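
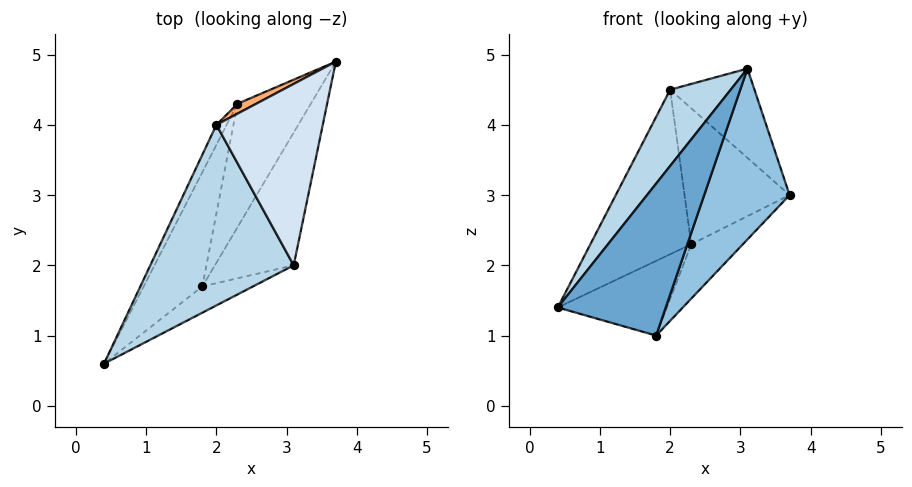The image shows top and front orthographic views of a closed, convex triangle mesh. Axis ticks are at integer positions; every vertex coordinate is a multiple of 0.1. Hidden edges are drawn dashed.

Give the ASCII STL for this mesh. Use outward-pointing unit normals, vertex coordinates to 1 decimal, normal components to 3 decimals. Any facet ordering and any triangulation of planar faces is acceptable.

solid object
 facet normal 0.587 -0.798 -0.138
  outer loop
   vertex 1.8 1.7 1.0
   vertex 3.1 2.0 4.8
   vertex 0.4 0.6 1.4
  endloop
 endfacet
 facet normal 0.892 -0.357 -0.277
  outer loop
   vertex 1.8 1.7 1.0
   vertex 3.7 4.9 3.0
   vertex 3.1 2.0 4.8
  endloop
 endfacet
 facet normal -0.692 -0.281 0.665
  outer loop
   vertex 2.0 4.0 4.5
   vertex 0.4 0.6 1.4
   vertex 3.1 2.0 4.8
  endloop
 endfacet
 facet normal 0.487 0.386 0.784
  outer loop
   vertex 2.0 4.0 4.5
   vertex 3.1 2.0 4.8
   vertex 3.7 4.9 3.0
  endloop
 endfacet
 facet normal -0.882 0.467 -0.057
  outer loop
   vertex 2.3 4.3 2.3
   vertex 0.4 0.6 1.4
   vertex 2.0 4.0 4.5
  endloop
 endfacet
 facet normal -0.421 0.905 0.066
  outer loop
   vertex 2.3 4.3 2.3
   vertex 2.0 4.0 4.5
   vertex 3.7 4.9 3.0
  endloop
 endfacet
 facet normal -0.556 0.455 -0.696
  outer loop
   vertex 2.3 4.3 2.3
   vertex 1.8 1.7 1.0
   vertex 0.4 0.6 1.4
  endloop
 endfacet
 facet normal 0.274 0.387 -0.880
  outer loop
   vertex 2.3 4.3 2.3
   vertex 3.7 4.9 3.0
   vertex 1.8 1.7 1.0
  endloop
 endfacet
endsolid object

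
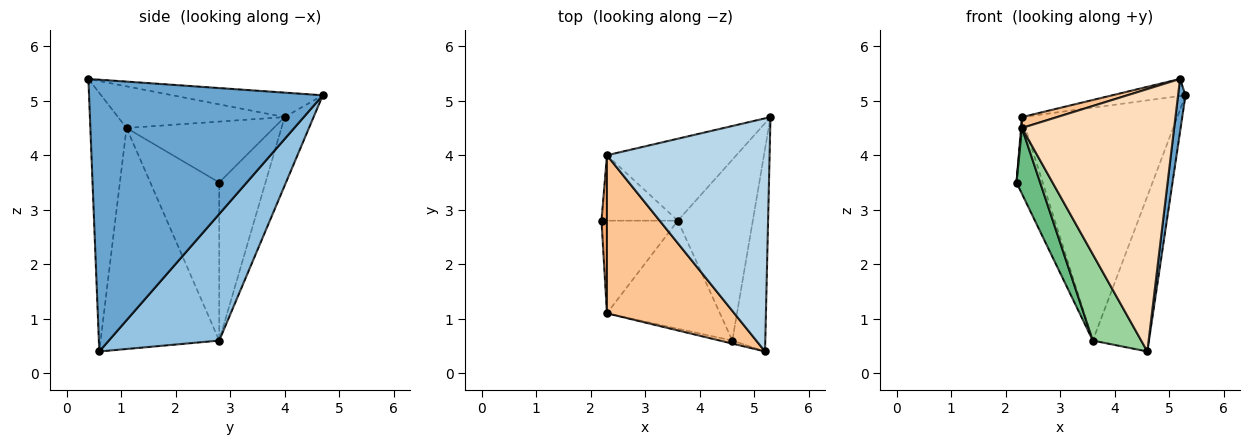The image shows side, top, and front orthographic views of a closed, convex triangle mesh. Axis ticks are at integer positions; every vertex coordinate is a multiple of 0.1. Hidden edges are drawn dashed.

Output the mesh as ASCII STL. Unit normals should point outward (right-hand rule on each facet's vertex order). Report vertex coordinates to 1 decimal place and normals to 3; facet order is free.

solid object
 facet normal 0.992 -0.031 -0.120
  outer loop
   vertex 4.6 0.6 0.4
   vertex 5.3 4.7 5.1
   vertex 5.2 0.4 5.4
  endloop
 endfacet
 facet normal 0.788 0.401 -0.467
  outer loop
   vertex 3.6 2.8 0.6
   vertex 5.3 4.7 5.1
   vertex 4.6 0.6 0.4
  endloop
 endfacet
 facet normal -0.148 0.072 0.986
  outer loop
   vertex 2.3 4.0 4.7
   vertex 5.2 0.4 5.4
   vertex 5.3 4.7 5.1
  endloop
 endfacet
 facet normal -0.802 0.454 -0.387
  outer loop
   vertex 2.3 4.0 4.7
   vertex 3.6 2.8 0.6
   vertex 2.2 2.8 3.5
  endloop
 endfacet
 facet normal -0.173 0.929 -0.327
  outer loop
   vertex 2.3 4.0 4.7
   vertex 5.3 4.7 5.1
   vertex 3.6 2.8 0.6
  endloop
 endfacet
 facet normal -0.996 -0.006 0.089
  outer loop
   vertex 2.3 1.1 4.5
   vertex 2.3 4.0 4.7
   vertex 2.2 2.8 3.5
  endloop
 endfacet
 facet normal -0.310 -0.065 0.948
  outer loop
   vertex 2.3 1.1 4.5
   vertex 5.2 0.4 5.4
   vertex 2.3 4.0 4.7
  endloop
 endfacet
 facet normal -0.231 -0.973 -0.011
  outer loop
   vertex 2.3 1.1 4.5
   vertex 4.6 0.6 0.4
   vertex 5.2 0.4 5.4
  endloop
 endfacet
 facet normal -0.860 -0.295 -0.415
  outer loop
   vertex 2.3 1.1 4.5
   vertex 2.2 2.8 3.5
   vertex 3.6 2.8 0.6
  endloop
 endfacet
 facet normal -0.837 -0.342 -0.428
  outer loop
   vertex 2.3 1.1 4.5
   vertex 3.6 2.8 0.6
   vertex 4.6 0.6 0.4
  endloop
 endfacet
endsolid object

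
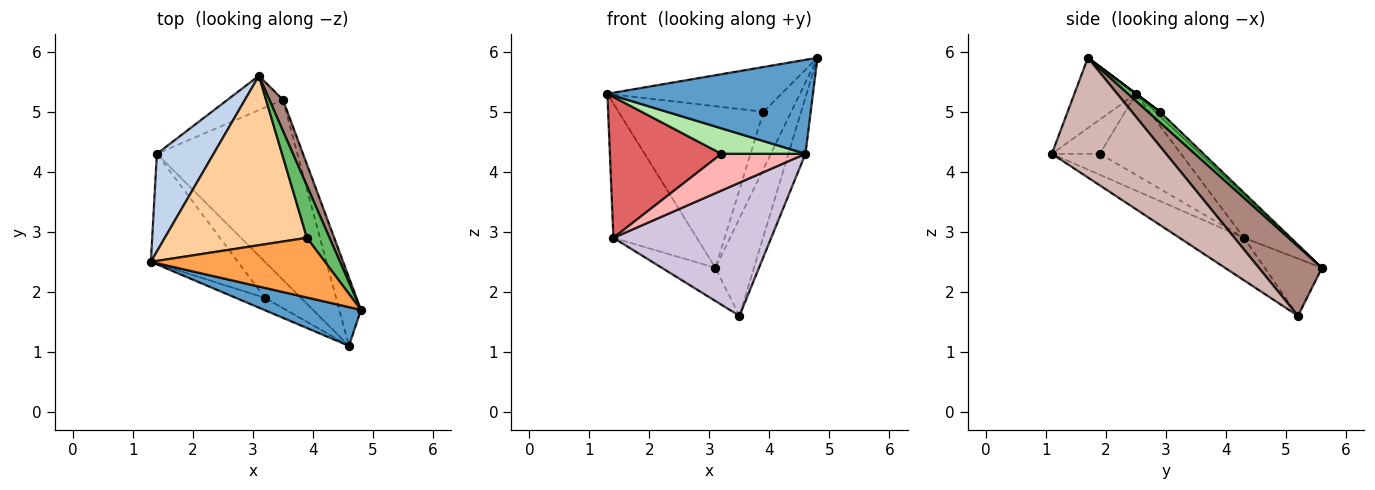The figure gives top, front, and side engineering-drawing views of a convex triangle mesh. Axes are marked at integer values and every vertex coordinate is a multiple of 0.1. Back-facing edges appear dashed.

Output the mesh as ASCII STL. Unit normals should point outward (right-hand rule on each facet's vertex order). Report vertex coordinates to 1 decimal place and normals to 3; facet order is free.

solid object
 facet normal -0.267 -0.891 0.367
  outer loop
   vertex 4.6 1.1 4.3
   vertex 4.8 1.7 5.9
   vertex 1.3 2.5 5.3
  endloop
 endfacet
 facet normal -0.407 0.739 0.537
  outer loop
   vertex 1.4 4.3 2.9
   vertex 1.3 2.5 5.3
   vertex 3.1 5.6 2.4
  endloop
 endfacet
 facet normal 0.000 0.600 0.800
  outer loop
   vertex 3.9 2.9 5.0
   vertex 1.3 2.5 5.3
   vertex 4.8 1.7 5.9
  endloop
 endfacet
 facet normal -0.023 0.690 0.723
  outer loop
   vertex 3.9 2.9 5.0
   vertex 3.1 5.6 2.4
   vertex 1.3 2.5 5.3
  endloop
 endfacet
 facet normal 0.301 0.706 0.641
  outer loop
   vertex 3.9 2.9 5.0
   vertex 4.8 1.7 5.9
   vertex 3.1 5.6 2.4
  endloop
 endfacet
 facet normal -0.457 -0.800 -0.389
  outer loop
   vertex 3.2 1.9 4.3
   vertex 4.6 1.1 4.3
   vertex 1.3 2.5 5.3
  endloop
 endfacet
 facet normal -0.497 -0.684 -0.534
  outer loop
   vertex 3.2 1.9 4.3
   vertex 1.3 2.5 5.3
   vertex 1.4 4.3 2.9
  endloop
 endfacet
 facet normal -0.378 -0.661 -0.648
  outer loop
   vertex 3.2 1.9 4.3
   vertex 1.4 4.3 2.9
   vertex 4.6 1.1 4.3
  endloop
 endfacet
 facet normal -0.596 0.558 -0.577
  outer loop
   vertex 3.5 5.2 1.6
   vertex 1.4 4.3 2.9
   vertex 3.1 5.6 2.4
  endloop
 endfacet
 facet normal -0.236 -0.578 -0.781
  outer loop
   vertex 3.5 5.2 1.6
   vertex 4.6 1.1 4.3
   vertex 1.4 4.3 2.9
  endloop
 endfacet
 facet normal 0.842 0.514 0.164
  outer loop
   vertex 3.5 5.2 1.6
   vertex 3.1 5.6 2.4
   vertex 4.8 1.7 5.9
  endloop
 endfacet
 facet normal 0.974 0.145 -0.176
  outer loop
   vertex 3.5 5.2 1.6
   vertex 4.8 1.7 5.9
   vertex 4.6 1.1 4.3
  endloop
 endfacet
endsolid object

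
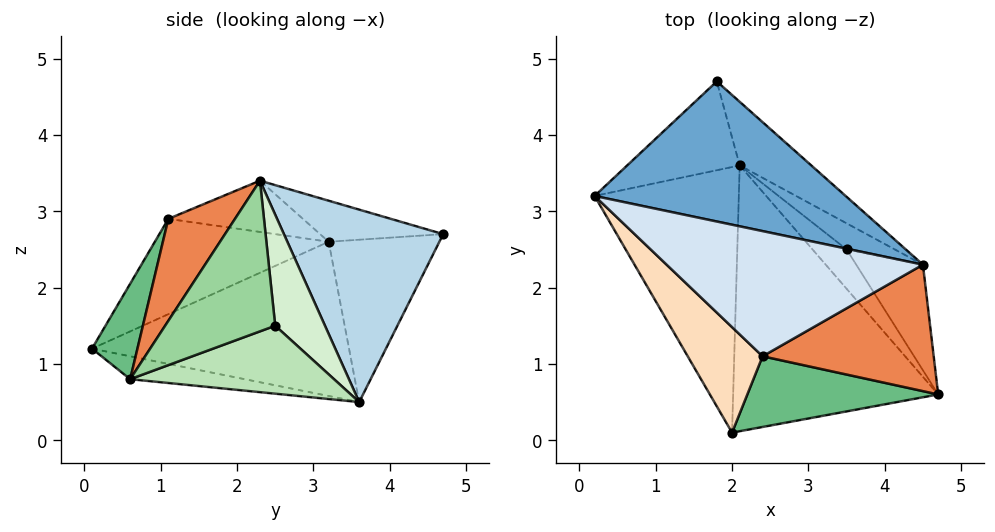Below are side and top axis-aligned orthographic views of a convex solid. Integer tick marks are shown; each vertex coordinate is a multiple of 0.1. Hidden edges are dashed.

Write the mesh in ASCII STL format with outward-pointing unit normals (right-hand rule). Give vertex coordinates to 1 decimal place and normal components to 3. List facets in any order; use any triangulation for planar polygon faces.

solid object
 facet normal -0.160 0.106 0.981
  outer loop
   vertex 4.5 2.3 3.4
   vertex 1.8 4.7 2.7
   vertex 0.2 3.2 2.6
  endloop
 endfacet
 facet normal -0.607 0.675 -0.420
  outer loop
   vertex 2.1 3.6 0.5
   vertex 0.2 3.2 2.6
   vertex 1.8 4.7 2.7
  endloop
 endfacet
 facet normal 0.679 0.690 -0.252
  outer loop
   vertex 2.1 3.6 0.5
   vertex 1.8 4.7 2.7
   vertex 4.5 2.3 3.4
  endloop
 endfacet
 facet normal -0.196 -0.065 0.978
  outer loop
   vertex 2.4 1.1 2.9
   vertex 4.5 2.3 3.4
   vertex 0.2 3.2 2.6
  endloop
 endfacet
 facet normal 0.319 -0.782 0.536
  outer loop
   vertex 2.4 1.1 2.9
   vertex 4.7 0.6 0.8
   vertex 4.5 2.3 3.4
  endloop
 endfacet
 facet normal -0.726 -0.115 -0.678
  outer loop
   vertex 2.0 0.1 1.2
   vertex 0.2 3.2 2.6
   vertex 2.1 3.6 0.5
  endloop
 endfacet
 facet normal -0.109 -0.192 -0.975
  outer loop
   vertex 2.0 0.1 1.2
   vertex 2.1 3.6 0.5
   vertex 4.7 0.6 0.8
  endloop
 endfacet
 facet normal -0.633 -0.593 0.498
  outer loop
   vertex 2.0 0.1 1.2
   vertex 2.4 1.1 2.9
   vertex 0.2 3.2 2.6
  endloop
 endfacet
 facet normal 0.227 -0.862 0.454
  outer loop
   vertex 2.0 0.1 1.2
   vertex 4.7 0.6 0.8
   vertex 2.4 1.1 2.9
  endloop
 endfacet
 facet normal 0.740 0.588 -0.327
  outer loop
   vertex 3.5 2.5 1.5
   vertex 4.5 2.3 3.4
   vertex 4.7 0.6 0.8
  endloop
 endfacet
 facet normal 0.722 0.589 -0.362
  outer loop
   vertex 3.5 2.5 1.5
   vertex 4.7 0.6 0.8
   vertex 2.1 3.6 0.5
  endloop
 endfacet
 facet normal 0.714 0.627 -0.310
  outer loop
   vertex 3.5 2.5 1.5
   vertex 2.1 3.6 0.5
   vertex 4.5 2.3 3.4
  endloop
 endfacet
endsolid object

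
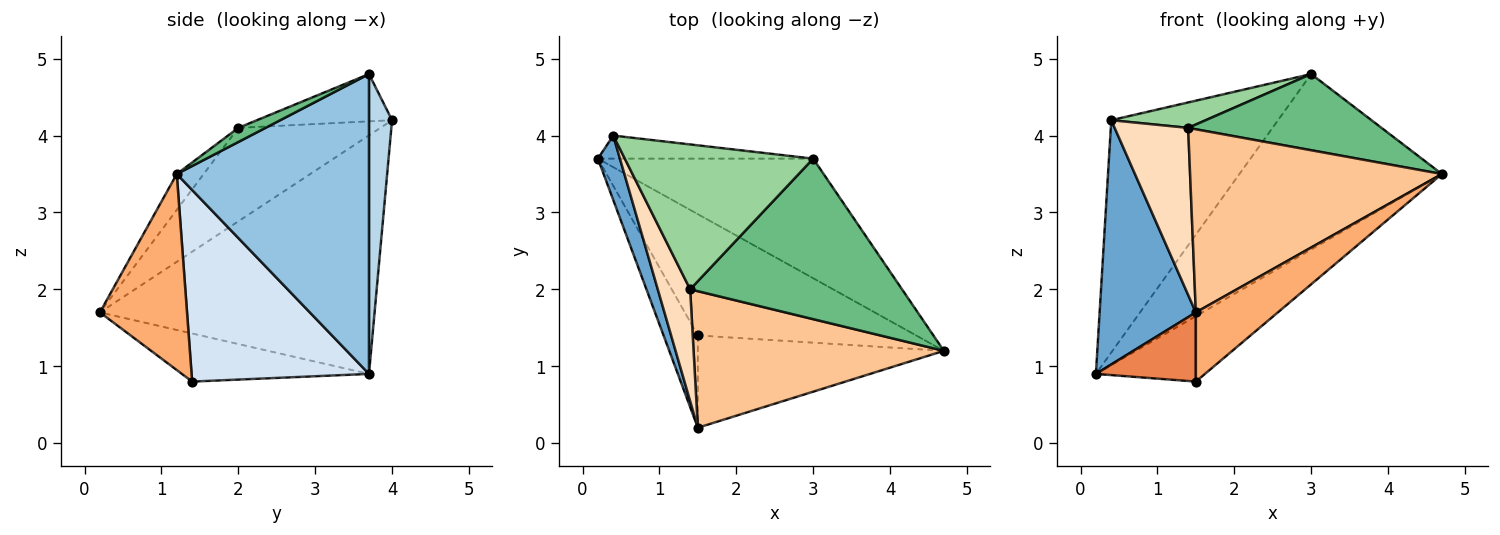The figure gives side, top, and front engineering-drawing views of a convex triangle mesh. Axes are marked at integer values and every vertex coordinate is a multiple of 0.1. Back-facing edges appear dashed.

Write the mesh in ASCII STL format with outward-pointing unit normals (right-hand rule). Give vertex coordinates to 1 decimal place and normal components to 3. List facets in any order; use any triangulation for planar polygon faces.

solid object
 facet normal -0.940 -0.329 0.087
  outer loop
   vertex 0.4 4.0 4.2
   vertex 0.2 3.7 0.9
   vertex 1.5 0.2 1.7
  endloop
 endfacet
 facet normal 0.617 0.650 -0.443
  outer loop
   vertex 3.0 3.7 4.8
   vertex 4.7 1.2 3.5
   vertex 0.2 3.7 0.9
  endloop
 endfacet
 facet normal 0.136 0.986 -0.098
  outer loop
   vertex 3.0 3.7 4.8
   vertex 0.2 3.7 0.9
   vertex 0.4 4.0 4.2
  endloop
 endfacet
 facet normal 0.611 0.376 -0.697
  outer loop
   vertex 1.5 1.4 0.8
   vertex 0.2 3.7 0.9
   vertex 4.7 1.2 3.5
  endloop
 endfacet
 facet normal -0.747 -0.399 -0.532
  outer loop
   vertex 1.5 1.4 0.8
   vertex 1.5 0.2 1.7
   vertex 0.2 3.7 0.9
  endloop
 endfacet
 facet normal 0.538 -0.506 -0.675
  outer loop
   vertex 1.5 1.4 0.8
   vertex 4.7 1.2 3.5
   vertex 1.5 0.2 1.7
  endloop
 endfacet
 facet normal -0.085 -0.799 0.596
  outer loop
   vertex 1.4 2.0 4.1
   vertex 1.5 0.2 1.7
   vertex 4.7 1.2 3.5
  endloop
 endfacet
 facet normal -0.849 -0.439 0.294
  outer loop
   vertex 1.4 2.0 4.1
   vertex 0.4 4.0 4.2
   vertex 1.5 0.2 1.7
  endloop
 endfacet
 facet normal 0.060 -0.428 0.902
  outer loop
   vertex 1.4 2.0 4.1
   vertex 4.7 1.2 3.5
   vertex 3.0 3.7 4.8
  endloop
 endfacet
 facet normal -0.240 -0.168 0.956
  outer loop
   vertex 1.4 2.0 4.1
   vertex 3.0 3.7 4.8
   vertex 0.4 4.0 4.2
  endloop
 endfacet
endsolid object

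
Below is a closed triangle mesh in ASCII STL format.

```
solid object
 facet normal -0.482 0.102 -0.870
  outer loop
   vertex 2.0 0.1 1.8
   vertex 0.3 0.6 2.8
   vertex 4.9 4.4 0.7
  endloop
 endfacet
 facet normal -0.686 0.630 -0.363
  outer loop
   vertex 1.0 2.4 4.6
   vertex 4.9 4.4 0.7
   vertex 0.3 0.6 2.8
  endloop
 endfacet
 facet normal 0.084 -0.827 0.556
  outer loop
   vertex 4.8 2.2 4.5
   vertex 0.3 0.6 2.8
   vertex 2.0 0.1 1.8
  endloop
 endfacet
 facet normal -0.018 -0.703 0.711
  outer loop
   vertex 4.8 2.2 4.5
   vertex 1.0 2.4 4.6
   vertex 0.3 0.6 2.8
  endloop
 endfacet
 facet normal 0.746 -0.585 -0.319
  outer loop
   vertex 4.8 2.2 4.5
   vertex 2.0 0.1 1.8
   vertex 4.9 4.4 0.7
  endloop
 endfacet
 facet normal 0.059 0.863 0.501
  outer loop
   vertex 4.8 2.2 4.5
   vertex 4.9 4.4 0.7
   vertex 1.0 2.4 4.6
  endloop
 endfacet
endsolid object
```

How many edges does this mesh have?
9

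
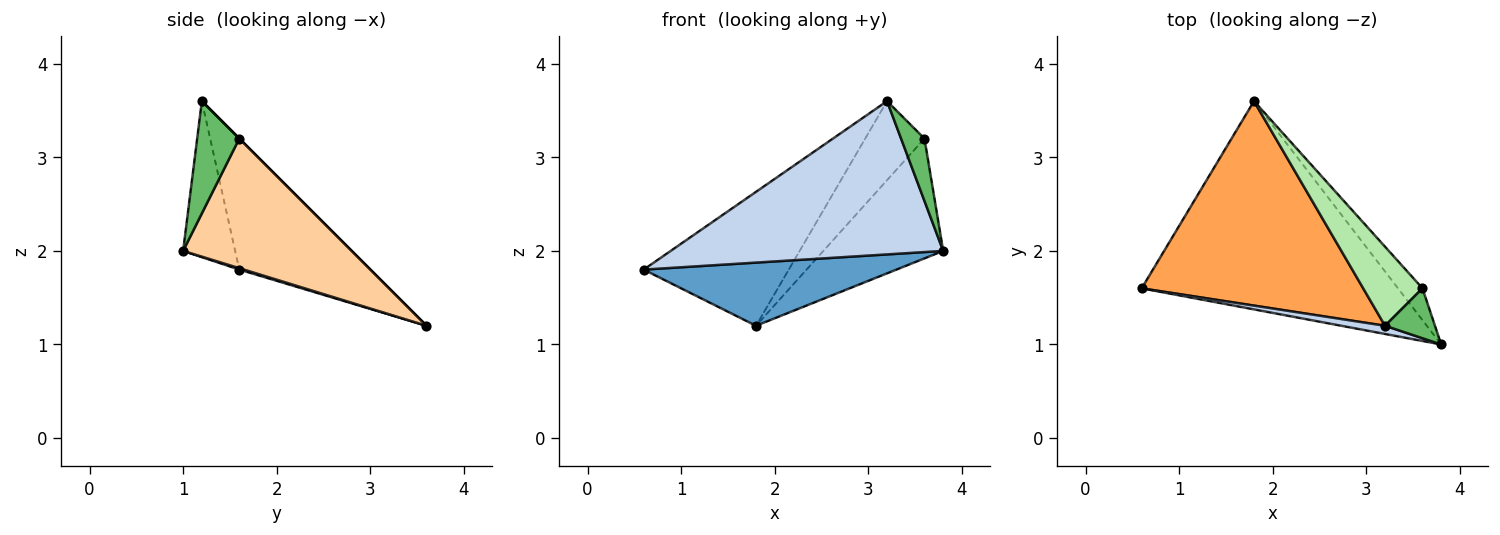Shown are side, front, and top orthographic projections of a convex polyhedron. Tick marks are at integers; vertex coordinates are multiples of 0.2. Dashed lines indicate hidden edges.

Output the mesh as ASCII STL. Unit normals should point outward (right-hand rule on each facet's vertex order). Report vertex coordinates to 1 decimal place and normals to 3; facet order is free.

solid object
 facet normal 0.005 -0.290 -0.957
  outer loop
   vertex 1.8 3.6 1.2
   vertex 3.8 1.0 2.0
   vertex 0.6 1.6 1.8
  endloop
 endfacet
 facet normal -0.187 -0.981 0.052
  outer loop
   vertex 3.2 1.2 3.6
   vertex 0.6 1.6 1.8
   vertex 3.8 1.0 2.0
  endloop
 endfacet
 facet normal -0.444 0.491 0.750
  outer loop
   vertex 3.2 1.2 3.6
   vertex 1.8 3.6 1.2
   vertex 0.6 1.6 1.8
  endloop
 endfacet
 facet normal 0.805 0.573 -0.152
  outer loop
   vertex 3.6 1.6 3.2
   vertex 3.8 1.0 2.0
   vertex 1.8 3.6 1.2
  endloop
 endfacet
 facet normal 0.815 -0.453 0.362
  outer loop
   vertex 3.6 1.6 3.2
   vertex 3.2 1.2 3.6
   vertex 3.8 1.0 2.0
  endloop
 endfacet
 facet normal 0.000 0.707 0.707
  outer loop
   vertex 3.6 1.6 3.2
   vertex 1.8 3.6 1.2
   vertex 3.2 1.2 3.6
  endloop
 endfacet
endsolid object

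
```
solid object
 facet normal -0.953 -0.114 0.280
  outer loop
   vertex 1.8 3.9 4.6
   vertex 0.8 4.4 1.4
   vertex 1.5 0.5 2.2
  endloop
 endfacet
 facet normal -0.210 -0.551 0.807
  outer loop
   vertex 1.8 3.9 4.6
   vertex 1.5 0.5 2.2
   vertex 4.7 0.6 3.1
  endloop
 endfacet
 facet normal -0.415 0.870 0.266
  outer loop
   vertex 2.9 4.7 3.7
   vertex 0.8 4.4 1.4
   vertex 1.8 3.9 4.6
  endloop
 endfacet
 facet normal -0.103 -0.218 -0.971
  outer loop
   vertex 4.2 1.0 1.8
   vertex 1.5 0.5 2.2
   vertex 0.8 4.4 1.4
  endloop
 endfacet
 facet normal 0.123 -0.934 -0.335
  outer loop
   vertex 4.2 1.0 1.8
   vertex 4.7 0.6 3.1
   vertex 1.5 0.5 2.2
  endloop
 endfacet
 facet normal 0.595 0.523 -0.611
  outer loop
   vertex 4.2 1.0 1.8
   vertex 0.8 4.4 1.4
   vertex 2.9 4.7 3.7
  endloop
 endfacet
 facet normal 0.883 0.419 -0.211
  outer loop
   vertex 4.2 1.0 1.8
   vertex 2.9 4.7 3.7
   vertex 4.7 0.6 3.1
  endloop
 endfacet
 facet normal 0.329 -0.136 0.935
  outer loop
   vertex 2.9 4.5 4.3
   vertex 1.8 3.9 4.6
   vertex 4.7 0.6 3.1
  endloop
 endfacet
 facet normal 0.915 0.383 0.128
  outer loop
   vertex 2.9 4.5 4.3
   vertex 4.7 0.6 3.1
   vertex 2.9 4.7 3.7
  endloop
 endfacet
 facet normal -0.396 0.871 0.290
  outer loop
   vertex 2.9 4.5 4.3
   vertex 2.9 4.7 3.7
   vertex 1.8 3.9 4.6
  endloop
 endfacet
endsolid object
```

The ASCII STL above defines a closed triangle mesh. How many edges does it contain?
15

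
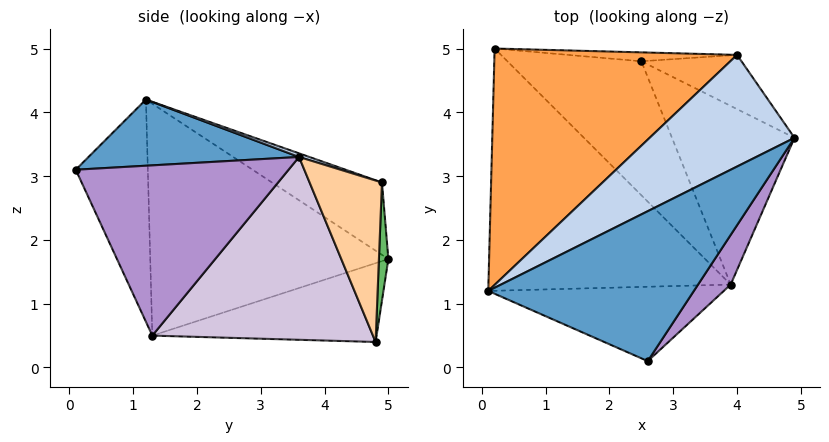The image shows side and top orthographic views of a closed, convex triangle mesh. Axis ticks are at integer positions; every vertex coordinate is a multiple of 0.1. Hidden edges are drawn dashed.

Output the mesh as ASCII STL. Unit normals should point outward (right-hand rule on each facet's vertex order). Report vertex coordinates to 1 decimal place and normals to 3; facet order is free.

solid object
 facet normal 0.297 -0.248 0.922
  outer loop
   vertex 2.6 0.1 3.1
   vertex 4.9 3.6 3.3
   vertex 0.1 1.2 4.2
  endloop
 endfacet
 facet normal 0.024 0.309 0.951
  outer loop
   vertex 4.0 4.9 2.9
   vertex 0.1 1.2 4.2
   vertex 4.9 3.6 3.3
  endloop
 endfacet
 facet normal -0.241 0.538 0.808
  outer loop
   vertex 4.0 4.9 2.9
   vertex 0.2 5.0 1.7
   vertex 0.1 1.2 4.2
  endloop
 endfacet
 facet normal 0.782 0.392 -0.485
  outer loop
   vertex 4.0 4.9 2.9
   vertex 4.9 3.6 3.3
   vertex 2.5 4.8 0.4
  endloop
 endfacet
 facet normal 0.048 0.996 -0.069
  outer loop
   vertex 4.0 4.9 2.9
   vertex 2.5 4.8 0.4
   vertex 0.2 5.0 1.7
  endloop
 endfacet
 facet normal -0.629 -0.416 -0.657
  outer loop
   vertex 3.9 1.3 0.5
   vertex 0.1 1.2 4.2
   vertex 0.2 5.0 1.7
  endloop
 endfacet
 facet normal -0.527 -0.640 -0.559
  outer loop
   vertex 3.9 1.3 0.5
   vertex 2.6 0.1 3.1
   vertex 0.1 1.2 4.2
  endloop
 endfacet
 facet normal -0.494 -0.222 -0.841
  outer loop
   vertex 3.9 1.3 0.5
   vertex 0.2 5.0 1.7
   vertex 2.5 4.8 0.4
  endloop
 endfacet
 facet normal 0.821 -0.549 0.157
  outer loop
   vertex 3.9 1.3 0.5
   vertex 4.9 3.6 3.3
   vertex 2.6 0.1 3.1
  endloop
 endfacet
 facet normal 0.792 0.302 -0.531
  outer loop
   vertex 3.9 1.3 0.5
   vertex 2.5 4.8 0.4
   vertex 4.9 3.6 3.3
  endloop
 endfacet
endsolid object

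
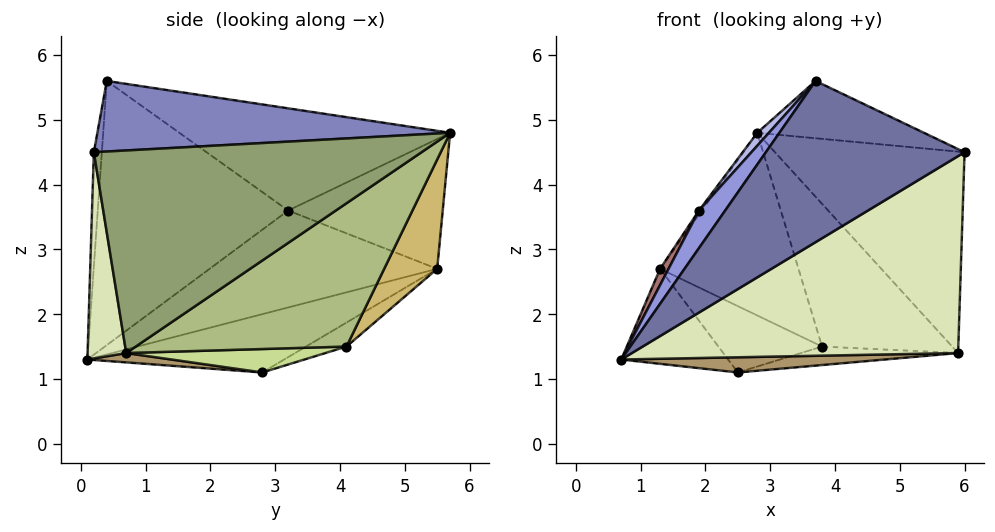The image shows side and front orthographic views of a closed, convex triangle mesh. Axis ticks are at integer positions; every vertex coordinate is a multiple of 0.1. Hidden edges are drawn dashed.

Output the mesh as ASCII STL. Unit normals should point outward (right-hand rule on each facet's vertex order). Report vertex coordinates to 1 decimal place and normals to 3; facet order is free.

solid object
 facet normal -0.040 -0.994 0.097
  outer loop
   vertex 3.7 0.4 5.6
   vertex 0.7 0.1 1.3
   vertex 6.0 0.2 4.5
  endloop
 endfacet
 facet normal 0.437 0.206 0.876
  outer loop
   vertex 3.7 0.4 5.6
   vertex 6.0 0.2 4.5
   vertex 2.8 5.7 4.8
  endloop
 endfacet
 facet normal -0.811 -0.112 0.574
  outer loop
   vertex 1.9 3.2 3.6
   vertex 0.7 0.1 1.3
   vertex 3.7 0.4 5.6
  endloop
 endfacet
 facet normal -0.765 -0.033 0.643
  outer loop
   vertex 1.9 3.2 3.6
   vertex 3.7 0.4 5.6
   vertex 2.8 5.7 4.8
  endloop
 endfacet
 facet normal 0.864 0.500 0.053
  outer loop
   vertex 5.9 0.7 1.4
   vertex 2.8 5.7 4.8
   vertex 6.0 0.2 4.5
  endloop
 endfacet
 facet normal 0.851 0.525 0.003
  outer loop
   vertex 5.9 0.7 1.4
   vertex 3.8 4.1 1.5
   vertex 2.8 5.7 4.8
  endloop
 endfacet
 facet normal 0.168 0.133 -0.977
  outer loop
   vertex 5.9 0.7 1.4
   vertex 2.5 2.8 1.1
   vertex 3.8 4.1 1.5
  endloop
 endfacet
 facet normal 0.116 -0.980 -0.162
  outer loop
   vertex 5.9 0.7 1.4
   vertex 6.0 0.2 4.5
   vertex 0.7 0.1 1.3
  endloop
 endfacet
 facet normal 0.030 -0.094 -0.995
  outer loop
   vertex 5.9 0.7 1.4
   vertex 0.7 0.1 1.3
   vertex 2.5 2.8 1.1
  endloop
 endfacet
 facet normal 0.338 0.883 -0.326
  outer loop
   vertex 1.3 5.5 2.7
   vertex 2.8 5.7 4.8
   vertex 3.8 4.1 1.5
  endloop
 endfacet
 facet normal -0.173 0.444 -0.879
  outer loop
   vertex 1.3 5.5 2.7
   vertex 3.8 4.1 1.5
   vertex 2.5 2.8 1.1
  endloop
 endfacet
 facet normal -0.496 0.269 -0.826
  outer loop
   vertex 1.3 5.5 2.7
   vertex 2.5 2.8 1.1
   vertex 0.7 0.1 1.3
  endloop
 endfacet
 facet normal -0.868 -0.032 0.496
  outer loop
   vertex 1.3 5.5 2.7
   vertex 0.7 0.1 1.3
   vertex 1.9 3.2 3.6
  endloop
 endfacet
 facet normal -0.814 0.015 0.580
  outer loop
   vertex 1.3 5.5 2.7
   vertex 1.9 3.2 3.6
   vertex 2.8 5.7 4.8
  endloop
 endfacet
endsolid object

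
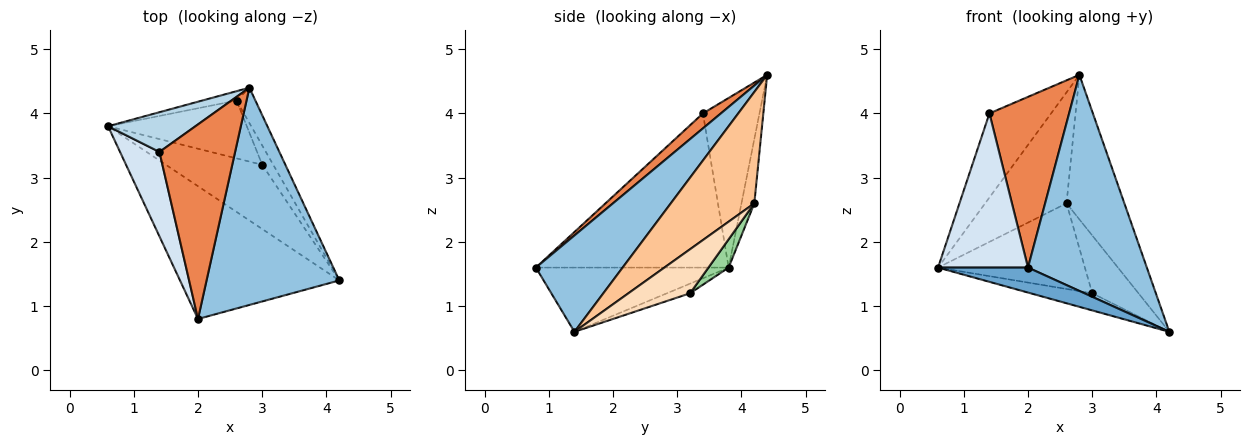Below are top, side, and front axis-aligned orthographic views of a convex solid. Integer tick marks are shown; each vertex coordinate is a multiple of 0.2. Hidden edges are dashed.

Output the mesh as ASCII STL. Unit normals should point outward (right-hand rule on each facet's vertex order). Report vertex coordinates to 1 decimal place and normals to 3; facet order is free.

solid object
 facet normal -0.368 -0.172 -0.914
  outer loop
   vertex 2.0 0.8 1.6
   vertex 0.6 3.8 1.6
   vertex 4.2 1.4 0.6
  endloop
 endfacet
 facet normal 0.458 -0.627 0.630
  outer loop
   vertex 2.0 0.8 1.6
   vertex 4.2 1.4 0.6
   vertex 2.8 4.4 4.6
  endloop
 endfacet
 facet normal -0.638 0.696 0.329
  outer loop
   vertex 1.4 3.4 4.0
   vertex 2.8 4.4 4.6
   vertex 0.6 3.8 1.6
  endloop
 endfacet
 facet normal -0.883 -0.412 0.226
  outer loop
   vertex 1.4 3.4 4.0
   vertex 0.6 3.8 1.6
   vertex 2.0 0.8 1.6
  endloop
 endfacet
 facet normal 0.147 -0.652 0.743
  outer loop
   vertex 1.4 3.4 4.0
   vertex 2.0 0.8 1.6
   vertex 2.8 4.4 4.6
  endloop
 endfacet
 facet normal -0.096 0.256 -0.962
  outer loop
   vertex 3.0 3.2 1.2
   vertex 4.2 1.4 0.6
   vertex 0.6 3.8 1.6
  endloop
 endfacet
 facet normal 0.814 0.564 -0.138
  outer loop
   vertex 2.6 4.2 2.6
   vertex 2.8 4.4 4.6
   vertex 4.2 1.4 0.6
  endloop
 endfacet
 facet normal 0.784 0.588 -0.196
  outer loop
   vertex 2.6 4.2 2.6
   vertex 4.2 1.4 0.6
   vertex 3.0 3.2 1.2
  endloop
 endfacet
 facet normal -0.155 0.984 -0.083
  outer loop
   vertex 2.6 4.2 2.6
   vertex 0.6 3.8 1.6
   vertex 2.8 4.4 4.6
  endloop
 endfacet
 facet normal 0.113 0.824 -0.556
  outer loop
   vertex 2.6 4.2 2.6
   vertex 3.0 3.2 1.2
   vertex 0.6 3.8 1.6
  endloop
 endfacet
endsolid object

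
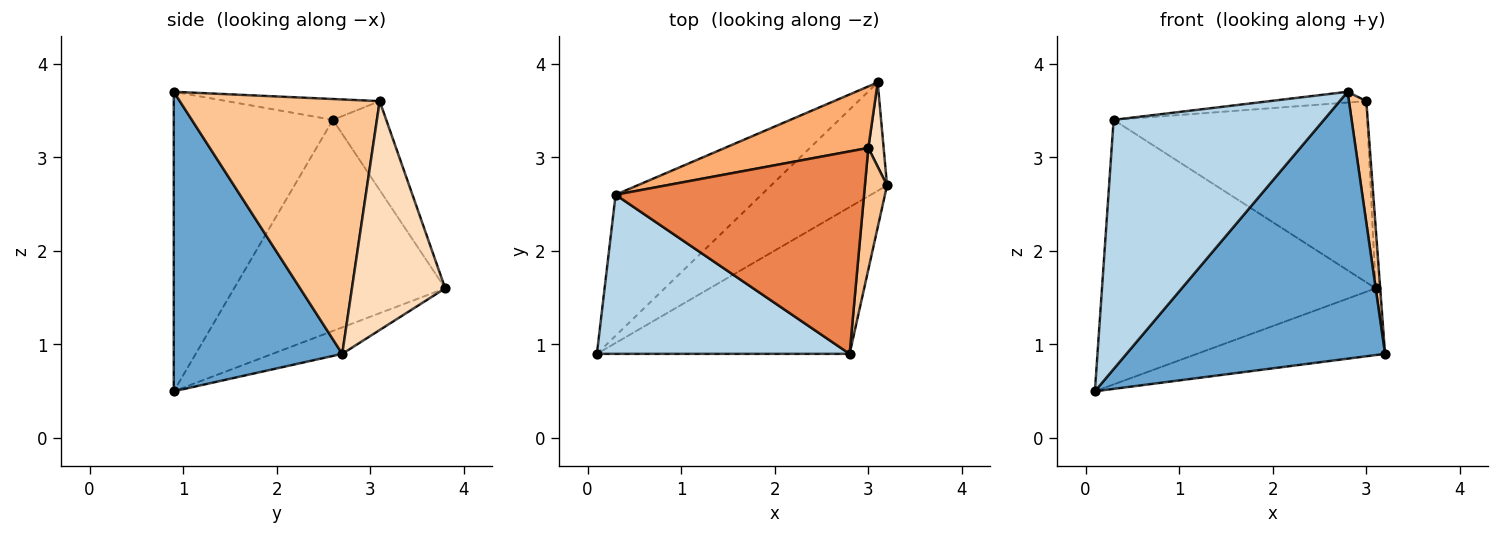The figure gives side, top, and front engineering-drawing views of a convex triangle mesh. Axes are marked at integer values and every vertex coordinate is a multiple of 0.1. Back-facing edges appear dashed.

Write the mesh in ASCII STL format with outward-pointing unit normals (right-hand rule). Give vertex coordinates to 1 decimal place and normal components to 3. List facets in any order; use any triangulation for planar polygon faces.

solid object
 facet normal 0.496 -0.761 -0.418
  outer loop
   vertex 2.8 0.9 3.7
   vertex 0.1 0.9 0.5
   vertex 3.2 2.7 0.9
  endloop
 endfacet
 facet normal -0.191 0.515 -0.836
  outer loop
   vertex 3.1 3.8 1.6
   vertex 3.2 2.7 0.9
   vertex 0.1 0.9 0.5
  endloop
 endfacet
 facet normal -0.538 -0.711 0.454
  outer loop
   vertex 0.3 2.6 3.4
   vertex 0.1 0.9 0.5
   vertex 2.8 0.9 3.7
  endloop
 endfacet
 facet normal -0.563 0.730 -0.389
  outer loop
   vertex 0.3 2.6 3.4
   vertex 3.1 3.8 1.6
   vertex 0.1 0.9 0.5
  endloop
 endfacet
 facet normal -0.083 0.053 0.995
  outer loop
   vertex 3.0 3.1 3.6
   vertex 0.3 2.6 3.4
   vertex 2.8 0.9 3.7
  endloop
 endfacet
 facet normal -0.195 0.929 0.315
  outer loop
   vertex 3.0 3.1 3.6
   vertex 3.1 3.8 1.6
   vertex 0.3 2.6 3.4
  endloop
 endfacet
 facet normal 0.993 -0.086 0.086
  outer loop
   vertex 3.0 3.1 3.6
   vertex 2.8 0.9 3.7
   vertex 3.2 2.7 0.9
  endloop
 endfacet
 facet normal 0.997 0.048 0.067
  outer loop
   vertex 3.0 3.1 3.6
   vertex 3.2 2.7 0.9
   vertex 3.1 3.8 1.6
  endloop
 endfacet
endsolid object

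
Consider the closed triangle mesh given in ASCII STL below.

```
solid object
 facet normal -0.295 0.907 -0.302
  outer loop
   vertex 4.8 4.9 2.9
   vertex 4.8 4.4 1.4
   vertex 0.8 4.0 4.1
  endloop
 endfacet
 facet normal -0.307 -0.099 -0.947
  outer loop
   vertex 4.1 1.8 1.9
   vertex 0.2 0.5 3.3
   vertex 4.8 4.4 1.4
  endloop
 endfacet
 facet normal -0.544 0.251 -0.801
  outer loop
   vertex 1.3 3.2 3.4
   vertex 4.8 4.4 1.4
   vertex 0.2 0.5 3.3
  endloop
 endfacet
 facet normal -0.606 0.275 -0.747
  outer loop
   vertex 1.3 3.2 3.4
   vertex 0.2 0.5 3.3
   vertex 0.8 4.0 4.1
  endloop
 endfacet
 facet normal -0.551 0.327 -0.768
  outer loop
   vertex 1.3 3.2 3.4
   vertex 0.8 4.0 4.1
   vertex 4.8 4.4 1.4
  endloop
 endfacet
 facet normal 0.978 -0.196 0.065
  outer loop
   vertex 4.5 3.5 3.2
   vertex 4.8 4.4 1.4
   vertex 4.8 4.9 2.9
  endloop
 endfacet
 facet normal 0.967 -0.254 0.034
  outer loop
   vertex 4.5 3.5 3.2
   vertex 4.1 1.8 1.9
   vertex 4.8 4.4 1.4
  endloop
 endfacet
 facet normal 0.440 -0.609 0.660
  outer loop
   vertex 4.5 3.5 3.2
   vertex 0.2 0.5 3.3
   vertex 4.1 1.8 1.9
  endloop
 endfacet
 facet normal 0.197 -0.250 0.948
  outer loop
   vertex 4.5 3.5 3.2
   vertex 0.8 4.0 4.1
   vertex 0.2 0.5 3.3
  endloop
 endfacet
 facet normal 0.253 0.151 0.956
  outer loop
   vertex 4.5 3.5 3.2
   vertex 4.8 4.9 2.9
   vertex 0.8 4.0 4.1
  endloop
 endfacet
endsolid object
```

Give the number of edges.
15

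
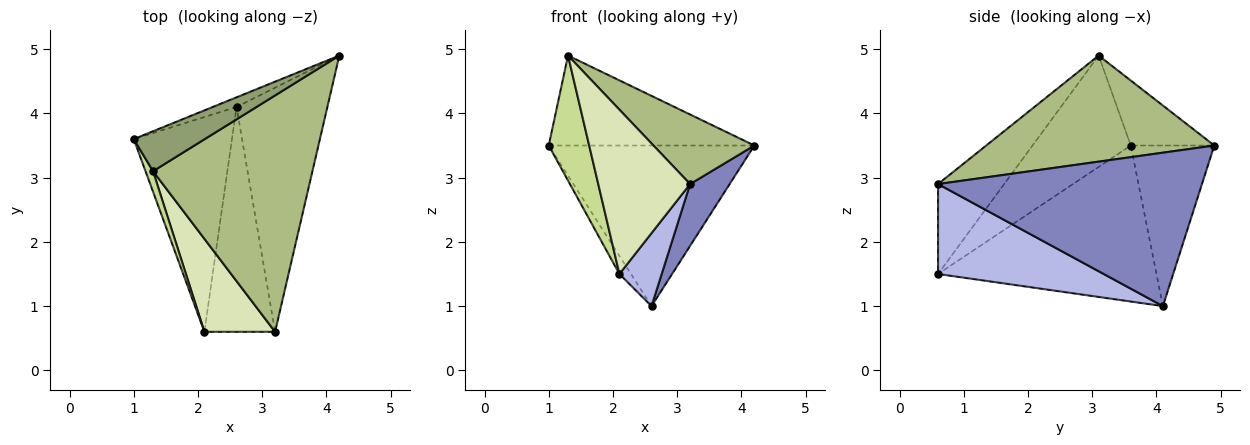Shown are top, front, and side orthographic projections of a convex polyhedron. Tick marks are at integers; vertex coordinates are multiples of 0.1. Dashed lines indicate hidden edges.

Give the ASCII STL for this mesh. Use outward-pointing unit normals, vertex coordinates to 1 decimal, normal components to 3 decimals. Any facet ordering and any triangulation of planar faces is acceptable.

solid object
 facet normal -0.376 0.925 -0.056
  outer loop
   vertex 2.6 4.1 1.0
   vertex 1.0 3.6 3.5
   vertex 4.2 4.9 3.5
  endloop
 endfacet
 facet normal 0.853 -0.128 -0.505
  outer loop
   vertex 2.6 4.1 1.0
   vertex 4.2 4.9 3.5
   vertex 3.2 0.6 2.9
  endloop
 endfacet
 facet normal -0.845 0.045 -0.532
  outer loop
   vertex 2.1 0.6 1.5
   vertex 1.0 3.6 3.5
   vertex 2.6 4.1 1.0
  endloop
 endfacet
 facet normal 0.771 -0.197 -0.606
  outer loop
   vertex 2.1 0.6 1.5
   vertex 2.6 4.1 1.0
   vertex 3.2 0.6 2.9
  endloop
 endfacet
 facet normal -0.348 0.857 0.381
  outer loop
   vertex 1.3 3.1 4.9
   vertex 4.2 4.9 3.5
   vertex 1.0 3.6 3.5
  endloop
 endfacet
 facet normal 0.538 -0.238 0.809
  outer loop
   vertex 1.3 3.1 4.9
   vertex 3.2 0.6 2.9
   vertex 4.2 4.9 3.5
  endloop
 endfacet
 facet normal -0.923 -0.380 0.062
  outer loop
   vertex 1.3 3.1 4.9
   vertex 1.0 3.6 3.5
   vertex 2.1 0.6 1.5
  endloop
 endfacet
 facet normal -0.531 -0.737 0.417
  outer loop
   vertex 1.3 3.1 4.9
   vertex 2.1 0.6 1.5
   vertex 3.2 0.6 2.9
  endloop
 endfacet
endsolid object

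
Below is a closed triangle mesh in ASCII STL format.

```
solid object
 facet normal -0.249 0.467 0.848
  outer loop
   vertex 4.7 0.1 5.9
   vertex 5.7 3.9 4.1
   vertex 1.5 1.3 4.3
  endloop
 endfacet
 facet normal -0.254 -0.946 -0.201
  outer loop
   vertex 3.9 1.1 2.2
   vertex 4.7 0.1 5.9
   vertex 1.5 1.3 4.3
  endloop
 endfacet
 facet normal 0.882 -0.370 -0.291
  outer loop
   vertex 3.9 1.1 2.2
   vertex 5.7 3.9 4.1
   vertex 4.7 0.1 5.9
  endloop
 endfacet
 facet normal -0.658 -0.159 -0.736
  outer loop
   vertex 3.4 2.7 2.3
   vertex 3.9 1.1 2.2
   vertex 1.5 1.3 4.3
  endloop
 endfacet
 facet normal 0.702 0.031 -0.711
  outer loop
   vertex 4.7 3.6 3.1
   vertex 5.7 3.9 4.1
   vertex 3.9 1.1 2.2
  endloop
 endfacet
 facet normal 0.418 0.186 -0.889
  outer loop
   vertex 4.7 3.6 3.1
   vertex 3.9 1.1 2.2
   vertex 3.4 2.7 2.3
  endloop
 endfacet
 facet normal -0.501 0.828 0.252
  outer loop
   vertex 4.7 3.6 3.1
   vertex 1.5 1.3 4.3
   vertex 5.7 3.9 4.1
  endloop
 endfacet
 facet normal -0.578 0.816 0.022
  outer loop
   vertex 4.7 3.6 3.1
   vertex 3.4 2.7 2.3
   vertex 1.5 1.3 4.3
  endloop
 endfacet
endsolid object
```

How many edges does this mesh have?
12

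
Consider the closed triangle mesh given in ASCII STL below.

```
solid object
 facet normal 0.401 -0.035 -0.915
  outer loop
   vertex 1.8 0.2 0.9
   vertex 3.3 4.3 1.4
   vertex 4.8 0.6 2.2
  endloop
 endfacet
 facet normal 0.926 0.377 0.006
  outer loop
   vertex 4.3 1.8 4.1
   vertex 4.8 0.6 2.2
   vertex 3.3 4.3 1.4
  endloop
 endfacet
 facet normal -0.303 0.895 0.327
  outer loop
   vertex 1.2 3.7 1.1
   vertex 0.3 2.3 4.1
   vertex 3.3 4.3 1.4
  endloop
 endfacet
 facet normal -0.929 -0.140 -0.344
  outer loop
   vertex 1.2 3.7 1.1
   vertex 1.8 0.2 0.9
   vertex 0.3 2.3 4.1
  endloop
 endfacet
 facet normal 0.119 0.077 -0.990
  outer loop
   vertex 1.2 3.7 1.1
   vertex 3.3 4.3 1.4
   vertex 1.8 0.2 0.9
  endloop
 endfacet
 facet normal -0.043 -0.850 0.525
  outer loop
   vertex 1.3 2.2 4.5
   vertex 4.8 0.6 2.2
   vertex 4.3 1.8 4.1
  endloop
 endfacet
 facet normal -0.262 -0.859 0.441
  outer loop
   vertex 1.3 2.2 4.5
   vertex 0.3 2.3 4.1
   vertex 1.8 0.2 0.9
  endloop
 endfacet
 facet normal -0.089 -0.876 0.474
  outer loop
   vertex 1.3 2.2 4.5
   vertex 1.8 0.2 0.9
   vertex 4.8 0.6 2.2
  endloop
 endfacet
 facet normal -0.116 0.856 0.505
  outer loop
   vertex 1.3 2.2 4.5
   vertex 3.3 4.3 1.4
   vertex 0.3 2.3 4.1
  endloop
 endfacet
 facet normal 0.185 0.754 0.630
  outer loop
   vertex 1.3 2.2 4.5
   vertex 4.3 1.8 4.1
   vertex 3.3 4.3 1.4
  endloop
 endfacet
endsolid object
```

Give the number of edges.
15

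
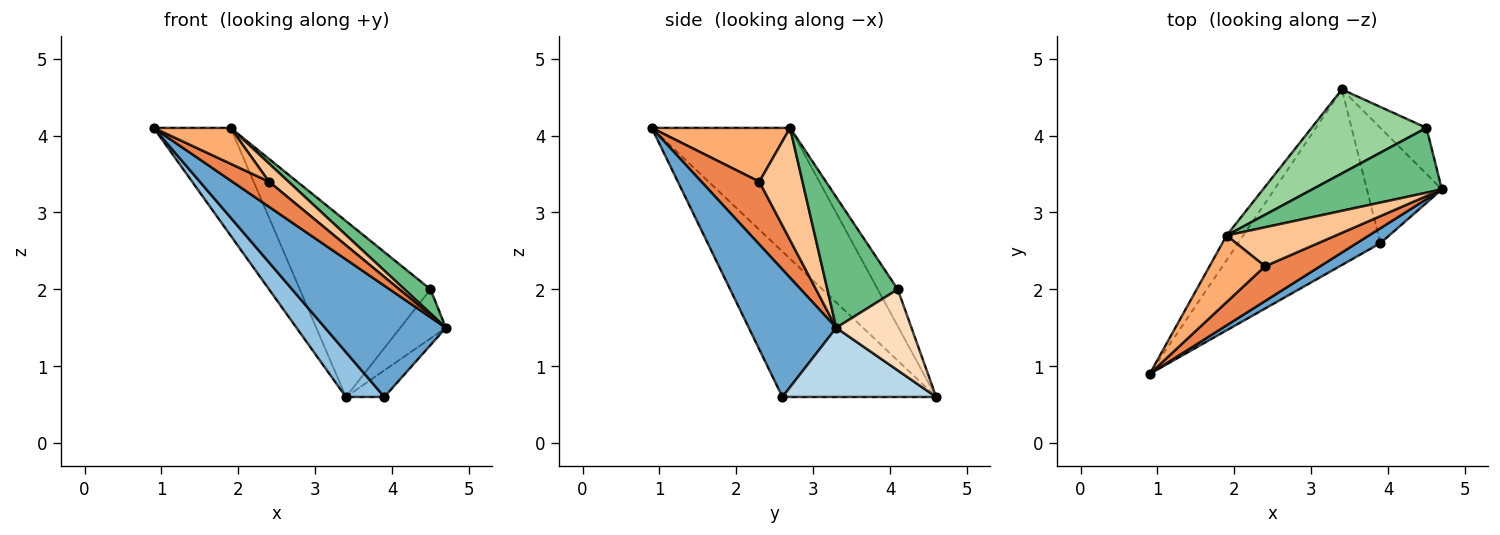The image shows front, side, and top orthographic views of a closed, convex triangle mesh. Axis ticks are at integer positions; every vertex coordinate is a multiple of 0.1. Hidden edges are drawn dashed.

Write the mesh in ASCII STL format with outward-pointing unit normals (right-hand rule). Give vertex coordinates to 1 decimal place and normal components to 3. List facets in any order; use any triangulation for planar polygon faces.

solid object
 facet normal 0.583 -0.805 0.108
  outer loop
   vertex 3.9 2.6 0.6
   vertex 4.7 3.3 1.5
   vertex 0.9 0.9 4.1
  endloop
 endfacet
 facet normal -0.704 -0.176 -0.689
  outer loop
   vertex 3.9 2.6 0.6
   vertex 0.9 0.9 4.1
   vertex 3.4 4.6 0.6
  endloop
 endfacet
 facet normal 0.669 0.167 -0.724
  outer loop
   vertex 3.9 2.6 0.6
   vertex 3.4 4.6 0.6
   vertex 4.7 3.3 1.5
  endloop
 endfacet
 facet normal -0.869 0.483 -0.110
  outer loop
   vertex 1.9 2.7 4.1
   vertex 3.4 4.6 0.6
   vertex 0.9 0.9 4.1
  endloop
 endfacet
 facet normal 0.679 -0.429 0.596
  outer loop
   vertex 2.4 2.3 3.4
   vertex 0.9 0.9 4.1
   vertex 4.7 3.3 1.5
  endloop
 endfacet
 facet normal 0.649 -0.361 0.670
  outer loop
   vertex 2.4 2.3 3.4
   vertex 1.9 2.7 4.1
   vertex 0.9 0.9 4.1
  endloop
 endfacet
 facet normal 0.682 -0.308 0.663
  outer loop
   vertex 2.4 2.3 3.4
   vertex 4.7 3.3 1.5
   vertex 1.9 2.7 4.1
  endloop
 endfacet
 facet normal 0.769 0.466 -0.438
  outer loop
   vertex 4.5 4.1 2.0
   vertex 4.7 3.3 1.5
   vertex 3.4 4.6 0.6
  endloop
 endfacet
 facet normal 0.687 -0.254 0.681
  outer loop
   vertex 4.5 4.1 2.0
   vertex 1.9 2.7 4.1
   vertex 4.7 3.3 1.5
  endloop
 endfacet
 facet normal -0.137 0.894 0.427
  outer loop
   vertex 4.5 4.1 2.0
   vertex 3.4 4.6 0.6
   vertex 1.9 2.7 4.1
  endloop
 endfacet
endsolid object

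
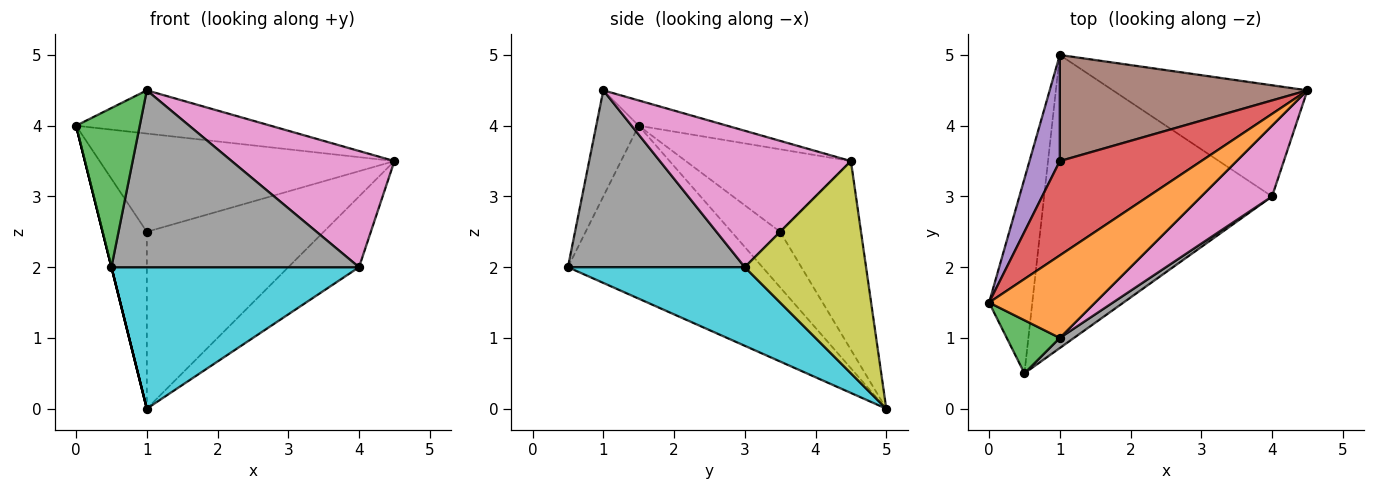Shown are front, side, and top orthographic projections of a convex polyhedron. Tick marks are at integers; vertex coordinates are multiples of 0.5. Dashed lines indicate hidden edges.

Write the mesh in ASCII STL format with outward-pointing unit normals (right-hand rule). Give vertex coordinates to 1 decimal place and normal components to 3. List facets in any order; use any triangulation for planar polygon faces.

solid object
 facet normal -0.970 0.000 -0.243
  outer loop
   vertex 0.5 0.5 2.0
   vertex 0.0 1.5 4.0
   vertex 1.0 5.0 0.0
  endloop
 endfacet
 facet normal -0.206 0.454 0.867
  outer loop
   vertex 1.0 1.0 4.5
   vertex 4.5 4.5 3.5
   vertex 0.0 1.5 4.0
  endloop
 endfacet
 facet normal -0.535 -0.802 0.267
  outer loop
   vertex 1.0 1.0 4.5
   vertex 0.0 1.5 4.0
   vertex 0.5 0.5 2.0
  endloop
 endfacet
 facet normal -0.375 0.669 0.642
  outer loop
   vertex 1.0 3.5 2.5
   vertex 0.0 1.5 4.0
   vertex 4.5 4.5 3.5
  endloop
 endfacet
 facet normal -0.686 0.624 0.374
  outer loop
   vertex 1.0 3.5 2.5
   vertex 1.0 5.0 0.0
   vertex 0.0 1.5 4.0
  endloop
 endfacet
 facet normal -0.365 0.798 0.479
  outer loop
   vertex 1.0 3.5 2.5
   vertex 4.5 4.5 3.5
   vertex 1.0 5.0 0.0
  endloop
 endfacet
 facet normal 0.708 -0.603 0.367
  outer loop
   vertex 4.0 3.0 2.0
   vertex 4.5 4.5 3.5
   vertex 1.0 1.0 4.5
  endloop
 endfacet
 facet normal 0.581 -0.813 0.046
  outer loop
   vertex 4.0 3.0 2.0
   vertex 1.0 1.0 4.5
   vertex 0.5 0.5 2.0
  endloop
 endfacet
 facet normal 0.677 0.395 -0.621
  outer loop
   vertex 4.0 3.0 2.0
   vertex 1.0 5.0 0.0
   vertex 4.5 4.5 3.5
  endloop
 endfacet
 facet normal 0.297 -0.415 -0.860
  outer loop
   vertex 4.0 3.0 2.0
   vertex 0.5 0.5 2.0
   vertex 1.0 5.0 0.0
  endloop
 endfacet
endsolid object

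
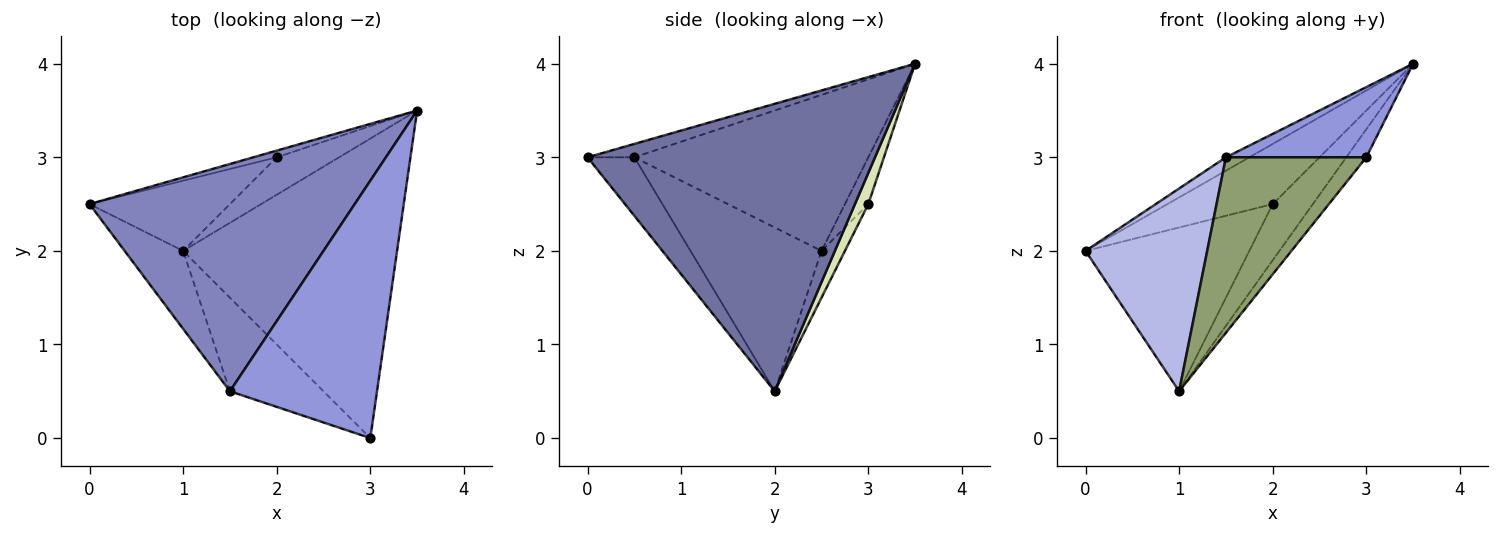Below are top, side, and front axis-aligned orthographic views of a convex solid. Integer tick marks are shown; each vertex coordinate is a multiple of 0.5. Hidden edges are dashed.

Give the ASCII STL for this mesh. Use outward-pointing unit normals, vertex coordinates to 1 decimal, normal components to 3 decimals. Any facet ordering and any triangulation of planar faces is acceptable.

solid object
 facet normal 0.801 0.056 -0.596
  outer loop
   vertex 1.0 2.0 0.5
   vertex 3.5 3.5 4.0
   vertex 3.0 0.0 3.0
  endloop
 endfacet
 facet normal -0.506 0.051 0.861
  outer loop
   vertex 1.5 0.5 3.0
   vertex 3.5 3.5 4.0
   vertex 0.0 2.5 2.0
  endloop
 endfacet
 facet normal -0.087 -0.262 0.961
  outer loop
   vertex 1.5 0.5 3.0
   vertex 3.0 0.0 3.0
   vertex 3.5 3.5 4.0
  endloop
 endfacet
 facet normal -0.709 -0.658 -0.253
  outer loop
   vertex 1.5 0.5 3.0
   vertex 0.0 2.5 2.0
   vertex 1.0 2.0 0.5
  endloop
 endfacet
 facet normal -0.282 -0.846 -0.451
  outer loop
   vertex 1.5 0.5 3.0
   vertex 1.0 2.0 0.5
   vertex 3.0 0.0 3.0
  endloop
 endfacet
 facet normal -0.216 0.970 -0.108
  outer loop
   vertex 2.0 3.0 2.5
   vertex 0.0 2.5 2.0
   vertex 3.5 3.5 4.0
  endloop
 endfacet
 facet normal -0.130 0.911 -0.391
  outer loop
   vertex 2.0 3.0 2.5
   vertex 1.0 2.0 0.5
   vertex 0.0 2.5 2.0
  endloop
 endfacet
 facet normal 0.267 0.802 -0.535
  outer loop
   vertex 2.0 3.0 2.5
   vertex 3.5 3.5 4.0
   vertex 1.0 2.0 0.5
  endloop
 endfacet
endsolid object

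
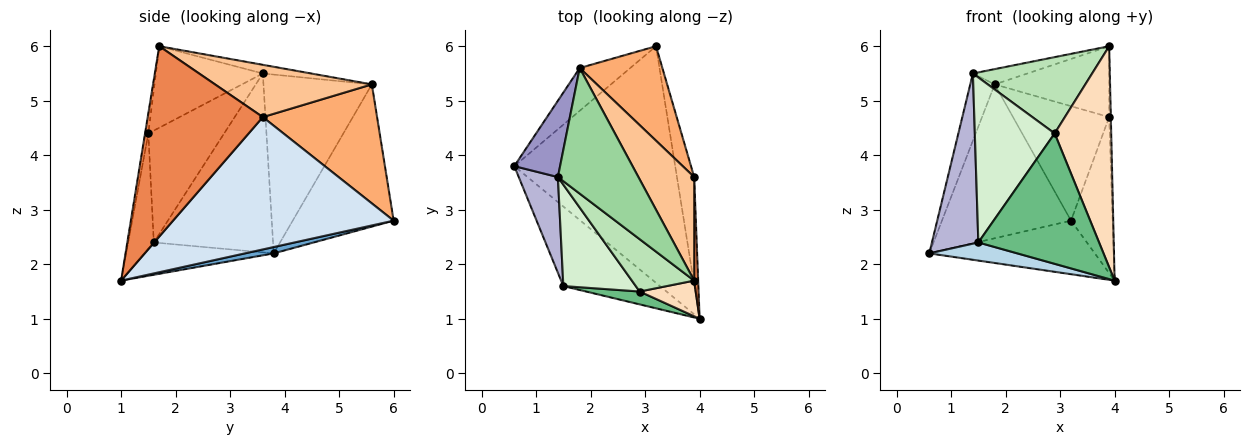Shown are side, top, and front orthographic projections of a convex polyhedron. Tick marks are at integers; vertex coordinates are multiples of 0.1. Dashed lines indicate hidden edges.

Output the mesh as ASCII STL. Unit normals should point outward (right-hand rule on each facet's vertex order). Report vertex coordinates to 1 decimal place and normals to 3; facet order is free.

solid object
 facet normal 0.038 0.221 -0.975
  outer loop
   vertex 3.2 6.0 2.8
   vertex 4.0 1.0 1.7
   vertex 0.6 3.8 2.2
  endloop
 endfacet
 facet normal -0.602 0.770 -0.214
  outer loop
   vertex 1.8 5.6 5.3
   vertex 3.2 6.0 2.8
   vertex 0.6 3.8 2.2
  endloop
 endfacet
 facet normal -0.310 -0.211 -0.927
  outer loop
   vertex 1.5 1.6 2.4
   vertex 0.6 3.8 2.2
   vertex 4.0 1.0 1.7
  endloop
 endfacet
 facet normal 0.975 0.184 -0.127
  outer loop
   vertex 3.9 3.6 4.7
   vertex 4.0 1.0 1.7
   vertex 3.2 6.0 2.8
  endloop
 endfacet
 facet normal 1.000 0.014 0.021
  outer loop
   vertex 3.9 3.6 4.7
   vertex 3.9 1.7 6.0
   vertex 4.0 1.0 1.7
  endloop
 endfacet
 facet normal 0.676 0.569 0.469
  outer loop
   vertex 3.9 3.6 4.7
   vertex 3.2 6.0 2.8
   vertex 1.8 5.6 5.3
  endloop
 endfacet
 facet normal 0.612 0.447 0.653
  outer loop
   vertex 3.9 3.6 4.7
   vertex 1.8 5.6 5.3
   vertex 3.9 1.7 6.0
  endloop
 endfacet
 facet normal -0.057 -0.986 0.159
  outer loop
   vertex 2.9 1.5 4.4
   vertex 4.0 1.0 1.7
   vertex 3.9 1.7 6.0
  endloop
 endfacet
 facet normal -0.207 -0.974 0.096
  outer loop
   vertex 2.9 1.5 4.4
   vertex 1.5 1.6 2.4
   vertex 4.0 1.0 1.7
  endloop
 endfacet
 facet normal -0.106 0.120 0.987
  outer loop
   vertex 1.4 3.6 5.5
   vertex 3.9 1.7 6.0
   vertex 1.8 5.6 5.3
  endloop
 endfacet
 facet normal -0.595 -0.663 0.455
  outer loop
   vertex 1.4 3.6 5.5
   vertex 2.9 1.5 4.4
   vertex 3.9 1.7 6.0
  endloop
 endfacet
 facet normal -0.629 -0.662 0.407
  outer loop
   vertex 1.4 3.6 5.5
   vertex 1.5 1.6 2.4
   vertex 2.9 1.5 4.4
  endloop
 endfacet
 facet normal -0.946 0.214 0.242
  outer loop
   vertex 1.4 3.6 5.5
   vertex 1.8 5.6 5.3
   vertex 0.6 3.8 2.2
  endloop
 endfacet
 facet normal -0.913 -0.355 0.200
  outer loop
   vertex 1.4 3.6 5.5
   vertex 0.6 3.8 2.2
   vertex 1.5 1.6 2.4
  endloop
 endfacet
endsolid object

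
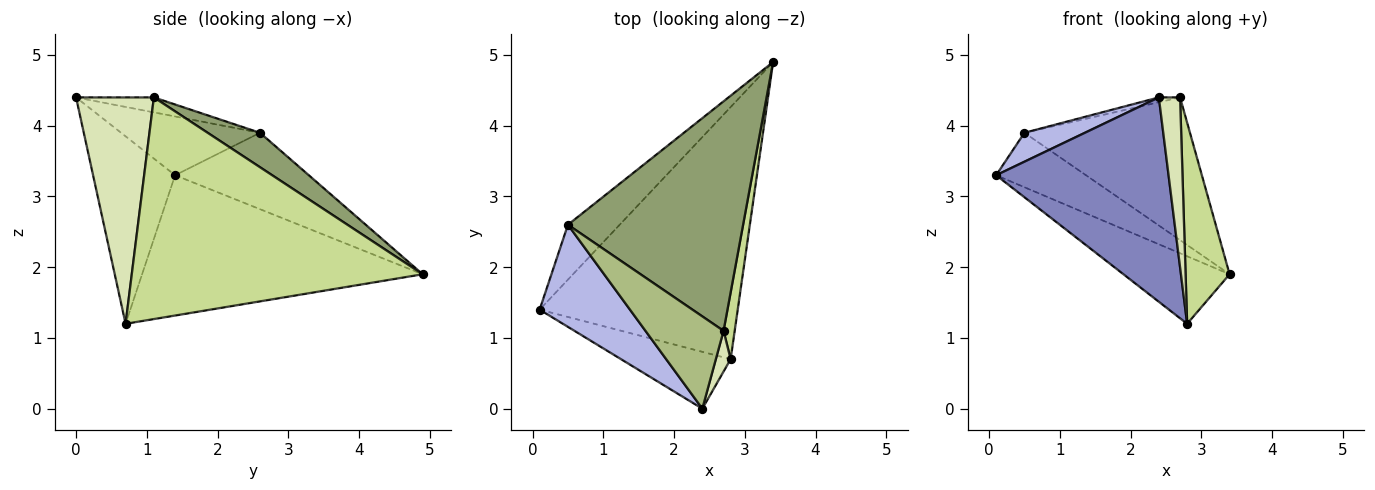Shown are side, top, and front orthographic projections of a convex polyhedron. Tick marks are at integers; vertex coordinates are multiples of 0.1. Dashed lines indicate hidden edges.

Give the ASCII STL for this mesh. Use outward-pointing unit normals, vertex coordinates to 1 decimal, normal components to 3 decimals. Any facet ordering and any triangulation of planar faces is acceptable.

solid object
 facet normal -0.565 0.214 -0.797
  outer loop
   vertex 2.8 0.7 1.2
   vertex 0.1 1.4 3.3
   vertex 3.4 4.9 1.9
  endloop
 endfacet
 facet normal -0.417 -0.876 -0.244
  outer loop
   vertex 2.8 0.7 1.2
   vertex 2.4 0.0 4.4
   vertex 0.1 1.4 3.3
  endloop
 endfacet
 facet normal -0.724 0.486 -0.490
  outer loop
   vertex 0.5 2.6 3.9
   vertex 3.4 4.9 1.9
   vertex 0.1 1.4 3.3
  endloop
 endfacet
 facet normal -0.531 -0.231 0.816
  outer loop
   vertex 0.5 2.6 3.9
   vertex 0.1 1.4 3.3
   vertex 2.4 0.0 4.4
  endloop
 endfacet
 facet normal 0.165 0.521 0.838
  outer loop
   vertex 2.7 1.1 4.4
   vertex 3.4 4.9 1.9
   vertex 0.5 2.6 3.9
  endloop
 endfacet
 facet normal -0.188 0.051 0.981
  outer loop
   vertex 2.7 1.1 4.4
   vertex 0.5 2.6 3.9
   vertex 2.4 0.0 4.4
  endloop
 endfacet
 facet normal 0.988 -0.149 0.050
  outer loop
   vertex 2.7 1.1 4.4
   vertex 2.8 0.7 1.2
   vertex 3.4 4.9 1.9
  endloop
 endfacet
 facet normal 0.963 -0.263 0.063
  outer loop
   vertex 2.7 1.1 4.4
   vertex 2.4 0.0 4.4
   vertex 2.8 0.7 1.2
  endloop
 endfacet
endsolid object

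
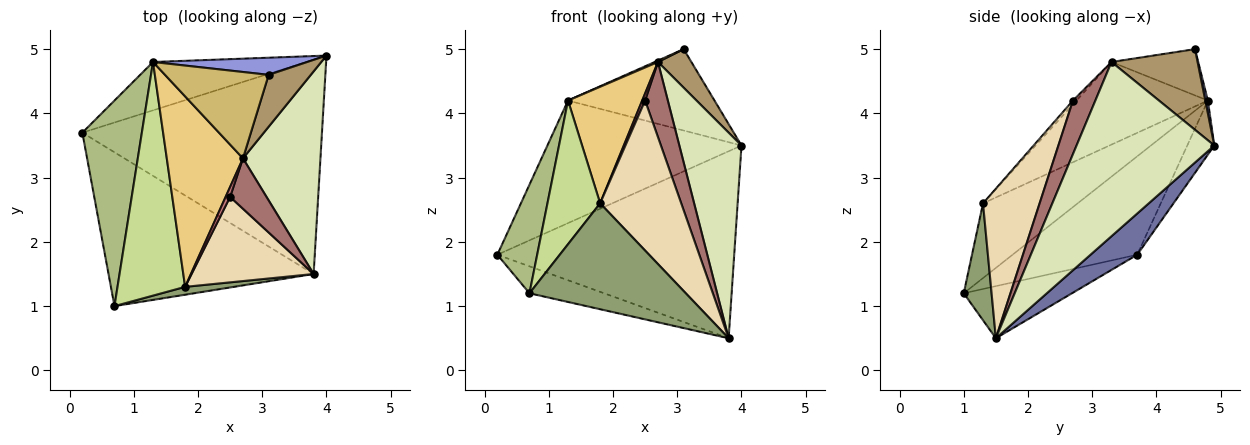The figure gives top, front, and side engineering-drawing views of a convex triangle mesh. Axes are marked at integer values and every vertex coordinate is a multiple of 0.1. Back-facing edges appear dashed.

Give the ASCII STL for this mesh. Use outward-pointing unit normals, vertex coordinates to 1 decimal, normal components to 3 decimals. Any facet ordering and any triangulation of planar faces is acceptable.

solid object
 facet normal 0.128 0.652 -0.747
  outer loop
   vertex 3.8 1.5 0.5
   vertex 0.2 3.7 1.8
   vertex 4.0 4.9 3.5
  endloop
 endfacet
 facet normal -0.129 0.923 -0.364
  outer loop
   vertex 1.3 4.8 4.2
   vertex 4.0 4.9 3.5
   vertex 0.2 3.7 1.8
  endloop
 endfacet
 facet normal 0.017 0.978 0.206
  outer loop
   vertex 1.3 4.8 4.2
   vertex 3.1 4.6 5.0
   vertex 4.0 4.9 3.5
  endloop
 endfacet
 facet normal -0.243 0.167 -0.956
  outer loop
   vertex 0.7 1.0 1.2
   vertex 0.2 3.7 1.8
   vertex 3.8 1.5 0.5
  endloop
 endfacet
 facet normal 0.175 -0.982 0.073
  outer loop
   vertex 0.7 1.0 1.2
   vertex 3.8 1.5 0.5
   vertex 1.8 1.3 2.6
  endloop
 endfacet
 facet normal -0.825 -0.264 0.499
  outer loop
   vertex 0.7 1.0 1.2
   vertex 1.3 4.8 4.2
   vertex 0.2 3.7 1.8
  endloop
 endfacet
 facet normal -0.685 -0.381 0.620
  outer loop
   vertex 0.7 1.0 1.2
   vertex 1.8 1.3 2.6
   vertex 1.3 4.8 4.2
  endloop
 endfacet
 facet normal 0.845 -0.381 0.376
  outer loop
   vertex 2.7 3.3 4.8
   vertex 3.8 1.5 0.5
   vertex 4.0 4.9 3.5
  endloop
 endfacet
 facet normal 0.838 -0.325 0.438
  outer loop
   vertex 2.7 3.3 4.8
   vertex 4.0 4.9 3.5
   vertex 3.1 4.6 5.0
  endloop
 endfacet
 facet normal -0.407 -0.015 0.913
  outer loop
   vertex 2.7 3.3 4.8
   vertex 3.1 4.6 5.0
   vertex 1.3 4.8 4.2
  endloop
 endfacet
 facet normal -0.679 -0.383 0.626
  outer loop
   vertex 2.7 3.3 4.8
   vertex 1.3 4.8 4.2
   vertex 1.8 1.3 2.6
  endloop
 endfacet
 facet normal 0.519 -0.743 0.423
  outer loop
   vertex 2.5 2.7 4.2
   vertex 1.8 1.3 2.6
   vertex 3.8 1.5 0.5
  endloop
 endfacet
 facet normal 0.634 -0.642 0.431
  outer loop
   vertex 2.5 2.7 4.2
   vertex 3.8 1.5 0.5
   vertex 2.7 3.3 4.8
  endloop
 endfacet
 facet normal -0.572 -0.477 0.667
  outer loop
   vertex 2.5 2.7 4.2
   vertex 2.7 3.3 4.8
   vertex 1.8 1.3 2.6
  endloop
 endfacet
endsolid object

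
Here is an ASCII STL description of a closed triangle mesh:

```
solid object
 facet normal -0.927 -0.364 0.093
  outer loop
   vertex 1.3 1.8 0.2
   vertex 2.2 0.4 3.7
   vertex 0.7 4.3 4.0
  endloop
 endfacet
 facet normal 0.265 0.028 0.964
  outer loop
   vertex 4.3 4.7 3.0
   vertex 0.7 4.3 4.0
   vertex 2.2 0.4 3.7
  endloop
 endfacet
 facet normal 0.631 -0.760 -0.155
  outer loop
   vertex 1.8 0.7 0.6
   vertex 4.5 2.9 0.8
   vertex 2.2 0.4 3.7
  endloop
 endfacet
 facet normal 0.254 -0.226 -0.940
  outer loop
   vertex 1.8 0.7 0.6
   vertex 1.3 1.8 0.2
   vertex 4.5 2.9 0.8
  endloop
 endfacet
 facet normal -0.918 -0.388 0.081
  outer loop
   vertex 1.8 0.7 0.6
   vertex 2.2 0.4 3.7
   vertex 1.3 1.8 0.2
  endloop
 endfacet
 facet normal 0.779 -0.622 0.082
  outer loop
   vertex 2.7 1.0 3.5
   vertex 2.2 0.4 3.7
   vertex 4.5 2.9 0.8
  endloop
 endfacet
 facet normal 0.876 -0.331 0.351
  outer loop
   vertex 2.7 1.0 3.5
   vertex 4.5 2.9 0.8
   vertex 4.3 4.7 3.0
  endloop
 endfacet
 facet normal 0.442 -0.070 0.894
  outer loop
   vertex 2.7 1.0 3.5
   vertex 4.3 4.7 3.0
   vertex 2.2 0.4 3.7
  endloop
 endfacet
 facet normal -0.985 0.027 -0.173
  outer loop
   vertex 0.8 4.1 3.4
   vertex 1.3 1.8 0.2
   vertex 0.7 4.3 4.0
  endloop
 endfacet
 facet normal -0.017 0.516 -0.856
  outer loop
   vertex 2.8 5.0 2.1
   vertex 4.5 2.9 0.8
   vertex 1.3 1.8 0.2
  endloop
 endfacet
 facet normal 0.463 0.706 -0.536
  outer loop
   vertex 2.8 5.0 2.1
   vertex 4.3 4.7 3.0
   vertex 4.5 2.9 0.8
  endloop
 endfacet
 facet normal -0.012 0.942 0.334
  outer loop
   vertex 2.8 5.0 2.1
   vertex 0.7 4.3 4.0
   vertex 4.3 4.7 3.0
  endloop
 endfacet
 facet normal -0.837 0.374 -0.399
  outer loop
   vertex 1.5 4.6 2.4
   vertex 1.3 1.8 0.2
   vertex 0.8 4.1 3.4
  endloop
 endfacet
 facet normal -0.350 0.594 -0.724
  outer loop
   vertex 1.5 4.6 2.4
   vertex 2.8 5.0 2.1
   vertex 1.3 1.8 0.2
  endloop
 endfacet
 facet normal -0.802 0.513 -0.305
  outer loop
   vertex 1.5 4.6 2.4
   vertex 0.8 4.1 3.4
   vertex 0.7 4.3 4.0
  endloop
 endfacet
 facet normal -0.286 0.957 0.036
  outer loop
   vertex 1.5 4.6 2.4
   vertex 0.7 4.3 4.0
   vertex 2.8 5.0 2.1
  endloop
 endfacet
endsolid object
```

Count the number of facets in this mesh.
16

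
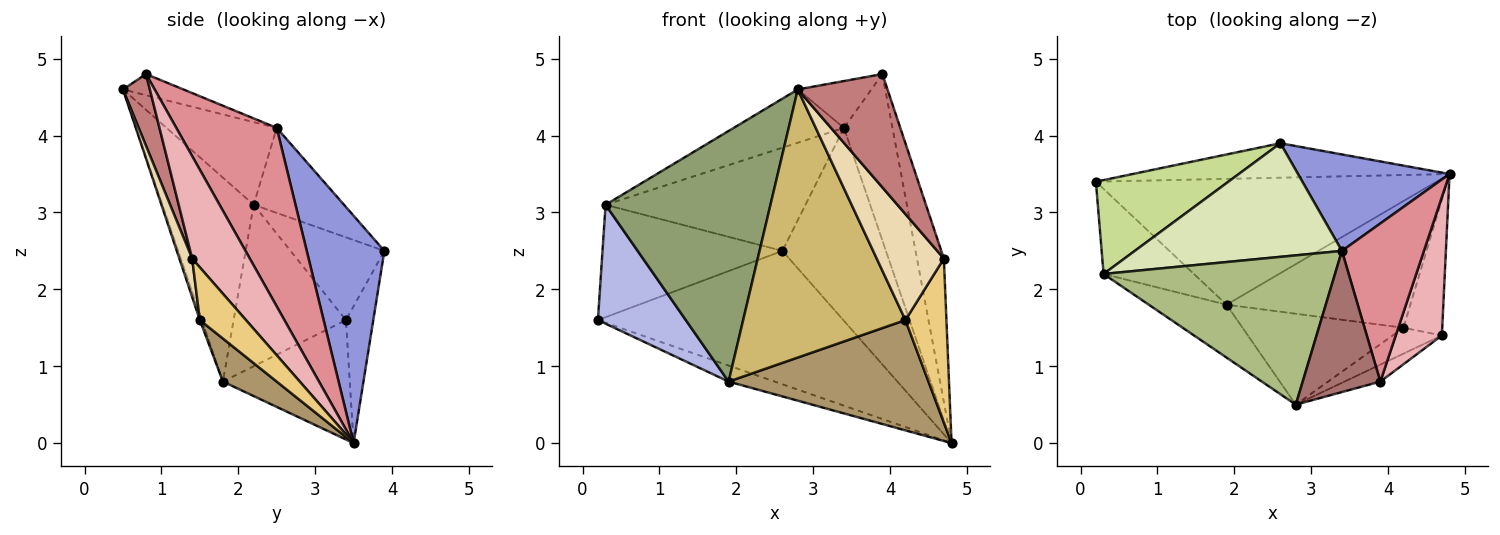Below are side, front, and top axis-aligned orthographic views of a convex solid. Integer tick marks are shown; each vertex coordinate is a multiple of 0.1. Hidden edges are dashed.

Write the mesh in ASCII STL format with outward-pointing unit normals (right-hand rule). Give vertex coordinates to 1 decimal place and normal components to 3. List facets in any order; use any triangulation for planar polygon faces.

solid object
 facet normal -0.107 0.963 -0.249
  outer loop
   vertex 2.6 3.9 2.5
   vertex 4.8 3.5 0.0
   vertex 0.2 3.4 1.6
  endloop
 endfacet
 facet normal -0.328 0.119 -0.937
  outer loop
   vertex 1.9 1.8 0.8
   vertex 0.2 3.4 1.6
   vertex 4.8 3.5 0.0
  endloop
 endfacet
 facet normal 0.557 0.743 0.371
  outer loop
   vertex 3.4 2.5 4.1
   vertex 4.8 3.5 0.0
   vertex 2.6 3.9 2.5
  endloop
 endfacet
 facet normal -0.721 -0.564 -0.403
  outer loop
   vertex 0.3 2.2 3.1
   vertex 0.2 3.4 1.6
   vertex 1.9 1.8 0.8
  endloop
 endfacet
 facet normal -0.476 -0.860 -0.182
  outer loop
   vertex 0.3 2.2 3.1
   vertex 1.9 1.8 0.8
   vertex 2.8 0.5 4.6
  endloop
 endfacet
 facet normal -0.319 0.319 0.893
  outer loop
   vertex 0.3 2.2 3.1
   vertex 2.8 0.5 4.6
   vertex 3.4 2.5 4.1
  endloop
 endfacet
 facet normal -0.372 0.713 0.595
  outer loop
   vertex 0.3 2.2 3.1
   vertex 2.6 3.9 2.5
   vertex 0.2 3.4 1.6
  endloop
 endfacet
 facet normal -0.291 0.643 0.708
  outer loop
   vertex 0.3 2.2 3.1
   vertex 3.4 2.5 4.1
   vertex 2.6 3.9 2.5
  endloop
 endfacet
 facet normal 0.174 -0.646 -0.743
  outer loop
   vertex 4.2 1.5 1.6
   vertex 1.9 1.8 0.8
   vertex 4.8 3.5 0.0
  endloop
 endfacet
 facet normal -0.012 -0.947 -0.321
  outer loop
   vertex 4.2 1.5 1.6
   vertex 2.8 0.5 4.6
   vertex 1.9 1.8 0.8
  endloop
 endfacet
 facet normal 0.655 -0.582 -0.482
  outer loop
   vertex 4.7 1.4 2.4
   vertex 4.2 1.5 1.6
   vertex 4.8 3.5 0.0
  endloop
 endfacet
 facet normal 0.182 -0.955 -0.233
  outer loop
   vertex 4.7 1.4 2.4
   vertex 2.8 0.5 4.6
   vertex 4.2 1.5 1.6
  endloop
 endfacet
 facet normal -0.250 0.305 0.919
  outer loop
   vertex 3.9 0.8 4.8
   vertex 3.4 2.5 4.1
   vertex 2.8 0.5 4.6
  endloop
 endfacet
 facet normal 0.284 -0.948 -0.142
  outer loop
   vertex 3.9 0.8 4.8
   vertex 2.8 0.5 4.6
   vertex 4.7 1.4 2.4
  endloop
 endfacet
 facet normal 0.832 0.402 0.382
  outer loop
   vertex 3.9 0.8 4.8
   vertex 4.8 3.5 0.0
   vertex 3.4 2.5 4.1
  endloop
 endfacet
 facet normal 0.839 0.392 0.378
  outer loop
   vertex 3.9 0.8 4.8
   vertex 4.7 1.4 2.4
   vertex 4.8 3.5 0.0
  endloop
 endfacet
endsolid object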